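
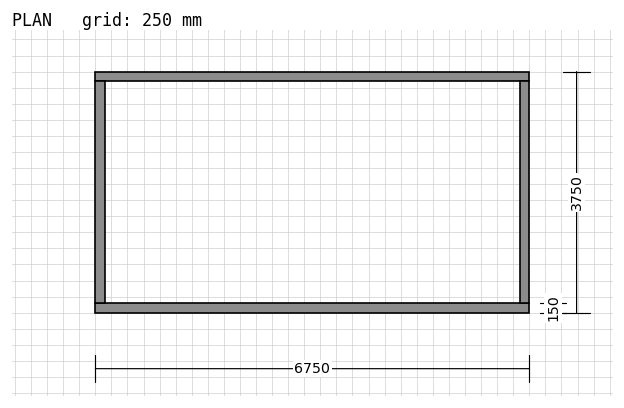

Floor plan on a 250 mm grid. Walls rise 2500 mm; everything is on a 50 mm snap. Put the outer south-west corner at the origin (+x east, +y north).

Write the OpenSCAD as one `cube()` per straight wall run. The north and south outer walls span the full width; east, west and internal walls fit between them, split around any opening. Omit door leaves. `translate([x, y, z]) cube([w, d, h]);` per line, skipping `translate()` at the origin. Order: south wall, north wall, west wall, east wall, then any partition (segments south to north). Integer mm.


cube([6750, 150, 2500]);
translate([0, 3600, 0]) cube([6750, 150, 2500]);
translate([0, 150, 0]) cube([150, 3450, 2500]);
translate([6600, 150, 0]) cube([150, 3450, 2500]);


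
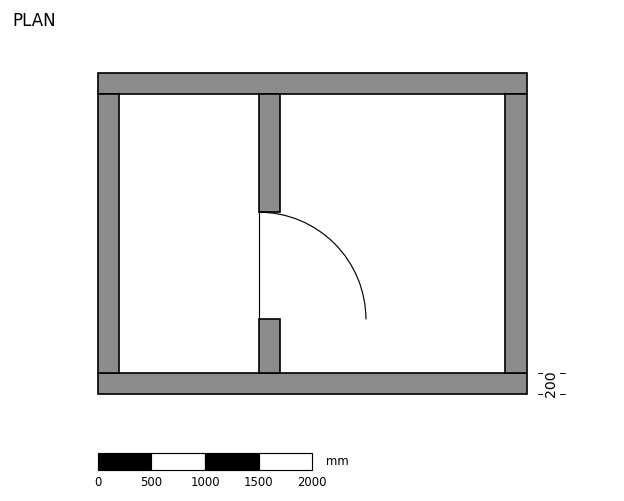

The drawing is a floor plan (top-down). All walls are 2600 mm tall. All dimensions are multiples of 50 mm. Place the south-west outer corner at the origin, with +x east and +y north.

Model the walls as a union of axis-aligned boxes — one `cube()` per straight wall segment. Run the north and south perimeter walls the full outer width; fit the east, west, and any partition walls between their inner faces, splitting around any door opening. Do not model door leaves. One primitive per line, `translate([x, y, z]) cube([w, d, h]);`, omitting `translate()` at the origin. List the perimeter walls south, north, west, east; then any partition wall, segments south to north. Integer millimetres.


cube([4000, 200, 2600]);
translate([0, 2800, 0]) cube([4000, 200, 2600]);
translate([0, 200, 0]) cube([200, 2600, 2600]);
translate([3800, 200, 0]) cube([200, 2600, 2600]);
translate([1500, 200, 0]) cube([200, 500, 2600]);
translate([1500, 1700, 0]) cube([200, 1100, 2600]);


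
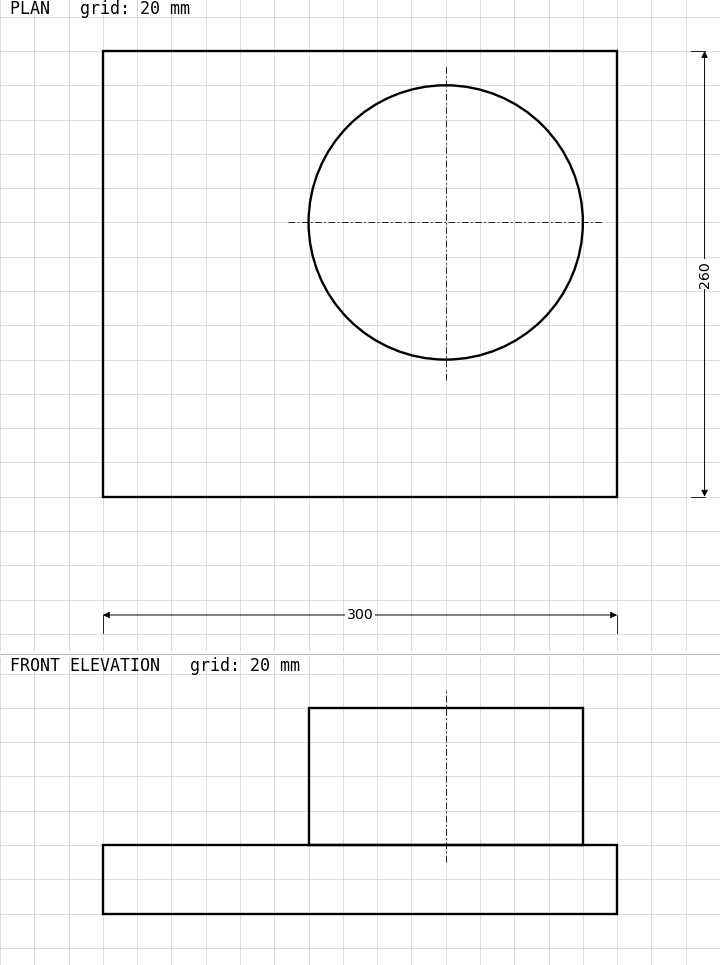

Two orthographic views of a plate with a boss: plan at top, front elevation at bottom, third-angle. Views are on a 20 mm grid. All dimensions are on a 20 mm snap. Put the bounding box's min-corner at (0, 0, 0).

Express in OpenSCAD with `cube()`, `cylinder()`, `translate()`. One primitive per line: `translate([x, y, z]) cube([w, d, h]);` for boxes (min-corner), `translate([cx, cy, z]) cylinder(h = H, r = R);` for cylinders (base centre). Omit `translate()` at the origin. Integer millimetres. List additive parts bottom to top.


cube([300, 260, 40]);
translate([200, 160, 40]) cylinder(h = 80, r = 80);


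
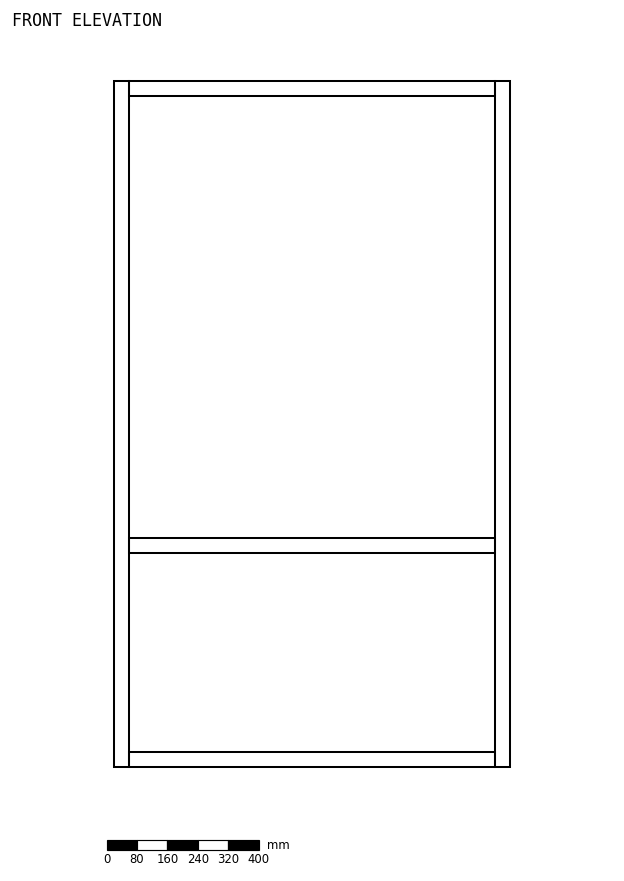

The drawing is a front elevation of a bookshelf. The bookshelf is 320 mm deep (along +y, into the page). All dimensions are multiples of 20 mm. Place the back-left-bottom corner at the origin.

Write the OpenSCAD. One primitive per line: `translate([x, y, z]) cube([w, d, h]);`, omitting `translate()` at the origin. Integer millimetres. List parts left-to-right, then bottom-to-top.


cube([40, 320, 1800]);
translate([40, 0, 0]) cube([960, 320, 40]);
translate([40, 0, 560]) cube([960, 320, 40]);
translate([40, 0, 1760]) cube([960, 320, 40]);
translate([1000, 0, 0]) cube([40, 320, 1800]);


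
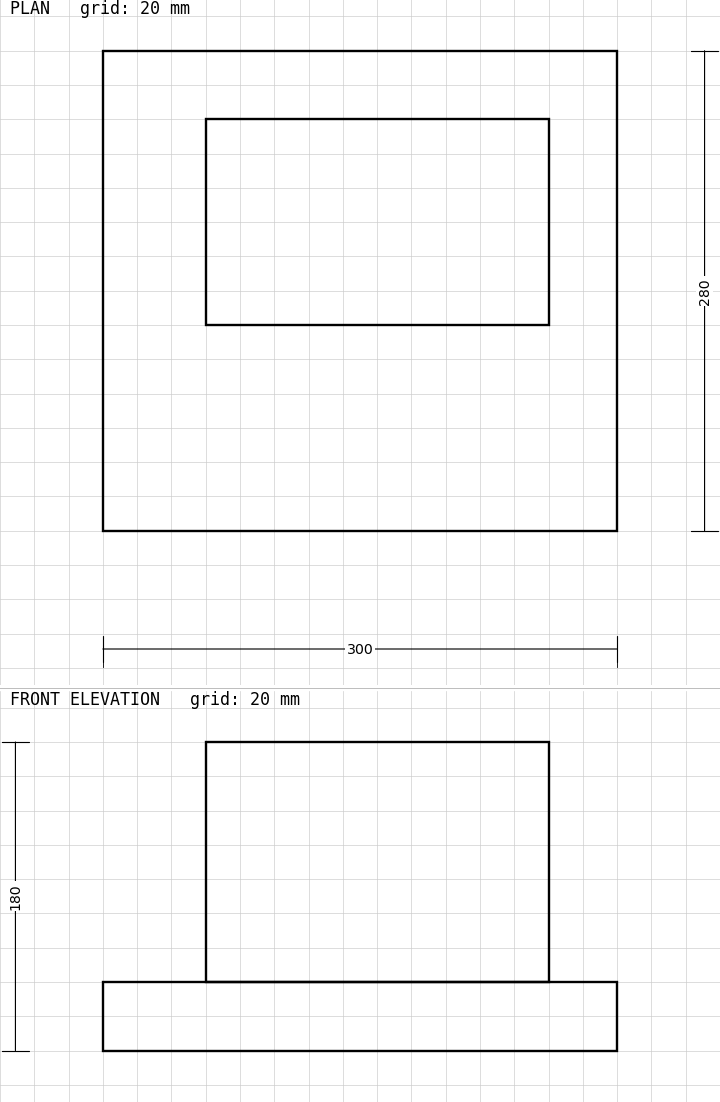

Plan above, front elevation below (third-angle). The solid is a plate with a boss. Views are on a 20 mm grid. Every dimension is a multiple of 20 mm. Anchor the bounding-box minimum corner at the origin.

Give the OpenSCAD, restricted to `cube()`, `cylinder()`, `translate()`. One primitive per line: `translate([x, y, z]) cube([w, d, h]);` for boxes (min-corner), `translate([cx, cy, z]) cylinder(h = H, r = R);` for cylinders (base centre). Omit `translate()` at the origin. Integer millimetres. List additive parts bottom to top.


cube([300, 280, 40]);
translate([60, 120, 40]) cube([200, 120, 140]);


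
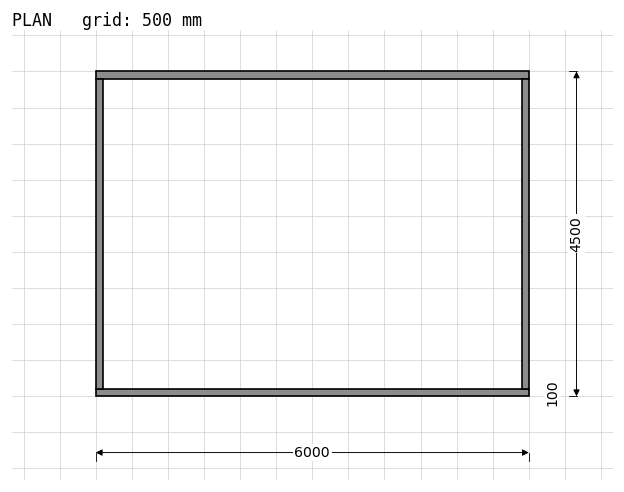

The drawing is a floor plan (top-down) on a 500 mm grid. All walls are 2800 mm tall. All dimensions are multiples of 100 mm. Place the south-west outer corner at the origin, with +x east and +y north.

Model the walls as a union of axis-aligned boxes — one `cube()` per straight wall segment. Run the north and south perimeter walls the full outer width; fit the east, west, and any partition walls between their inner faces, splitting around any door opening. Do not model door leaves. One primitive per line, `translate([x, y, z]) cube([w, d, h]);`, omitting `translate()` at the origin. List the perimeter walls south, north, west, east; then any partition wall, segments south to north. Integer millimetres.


cube([6000, 100, 2800]);
translate([0, 4400, 0]) cube([6000, 100, 2800]);
translate([0, 100, 0]) cube([100, 4300, 2800]);
translate([5900, 100, 0]) cube([100, 4300, 2800]);


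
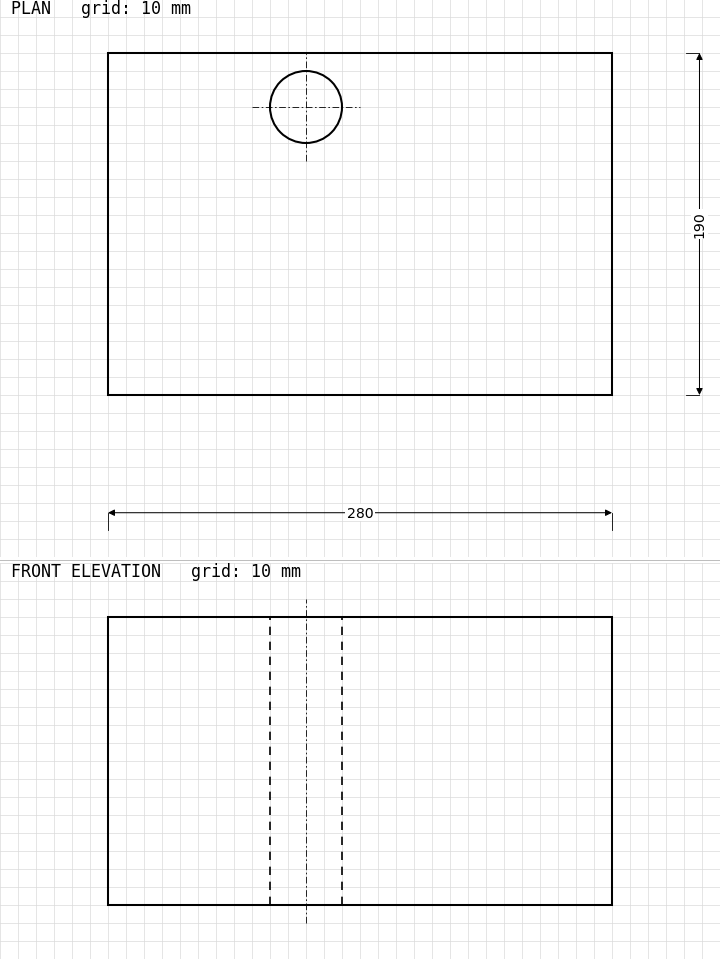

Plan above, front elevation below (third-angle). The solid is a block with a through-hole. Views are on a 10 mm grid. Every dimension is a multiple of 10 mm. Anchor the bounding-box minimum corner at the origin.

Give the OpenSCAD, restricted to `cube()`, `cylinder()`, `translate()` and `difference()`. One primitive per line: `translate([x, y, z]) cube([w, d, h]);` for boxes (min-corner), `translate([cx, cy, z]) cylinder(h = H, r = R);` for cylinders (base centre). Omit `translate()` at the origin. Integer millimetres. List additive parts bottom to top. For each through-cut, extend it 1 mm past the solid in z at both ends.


difference() {
  cube([280, 190, 160]);
  translate([110, 160, -1]) cylinder(h = 162, r = 20);
}


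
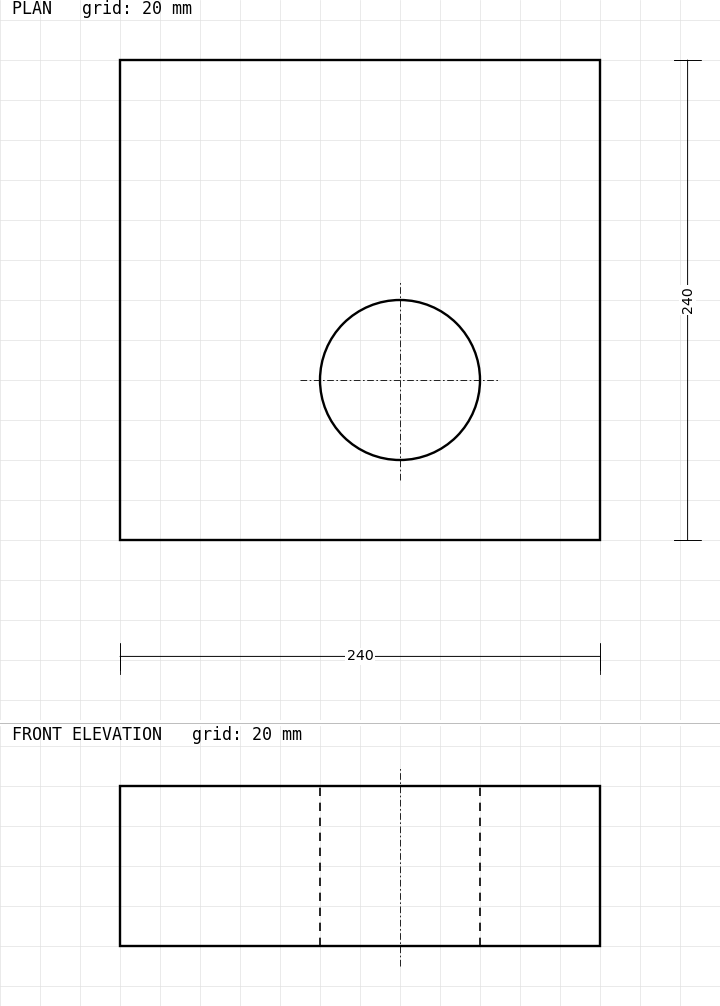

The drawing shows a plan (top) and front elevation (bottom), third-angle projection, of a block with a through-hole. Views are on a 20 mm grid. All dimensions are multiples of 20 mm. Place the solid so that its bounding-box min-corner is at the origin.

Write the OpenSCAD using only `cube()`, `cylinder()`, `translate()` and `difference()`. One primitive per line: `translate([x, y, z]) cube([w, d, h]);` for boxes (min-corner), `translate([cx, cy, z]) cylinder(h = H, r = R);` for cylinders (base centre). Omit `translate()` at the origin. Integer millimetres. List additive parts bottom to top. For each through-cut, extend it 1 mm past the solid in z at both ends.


difference() {
  cube([240, 240, 80]);
  translate([140, 80, -1]) cylinder(h = 82, r = 40);
}


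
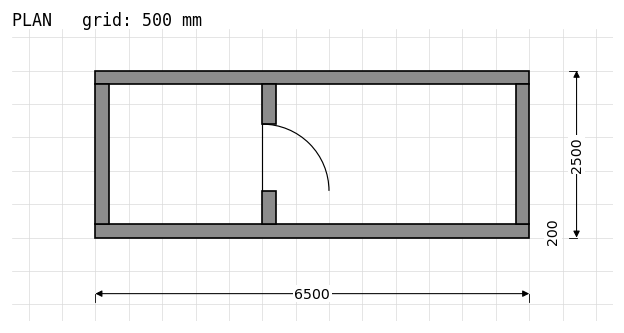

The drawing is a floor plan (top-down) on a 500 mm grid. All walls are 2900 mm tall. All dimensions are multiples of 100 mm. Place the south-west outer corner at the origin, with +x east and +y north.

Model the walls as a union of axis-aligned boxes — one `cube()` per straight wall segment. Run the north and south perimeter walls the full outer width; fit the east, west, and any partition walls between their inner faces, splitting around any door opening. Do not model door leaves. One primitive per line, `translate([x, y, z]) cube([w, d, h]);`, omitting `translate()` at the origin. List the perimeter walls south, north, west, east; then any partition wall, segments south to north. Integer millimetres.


cube([6500, 200, 2900]);
translate([0, 2300, 0]) cube([6500, 200, 2900]);
translate([0, 200, 0]) cube([200, 2100, 2900]);
translate([6300, 200, 0]) cube([200, 2100, 2900]);
translate([2500, 200, 0]) cube([200, 500, 2900]);
translate([2500, 1700, 0]) cube([200, 600, 2900]);


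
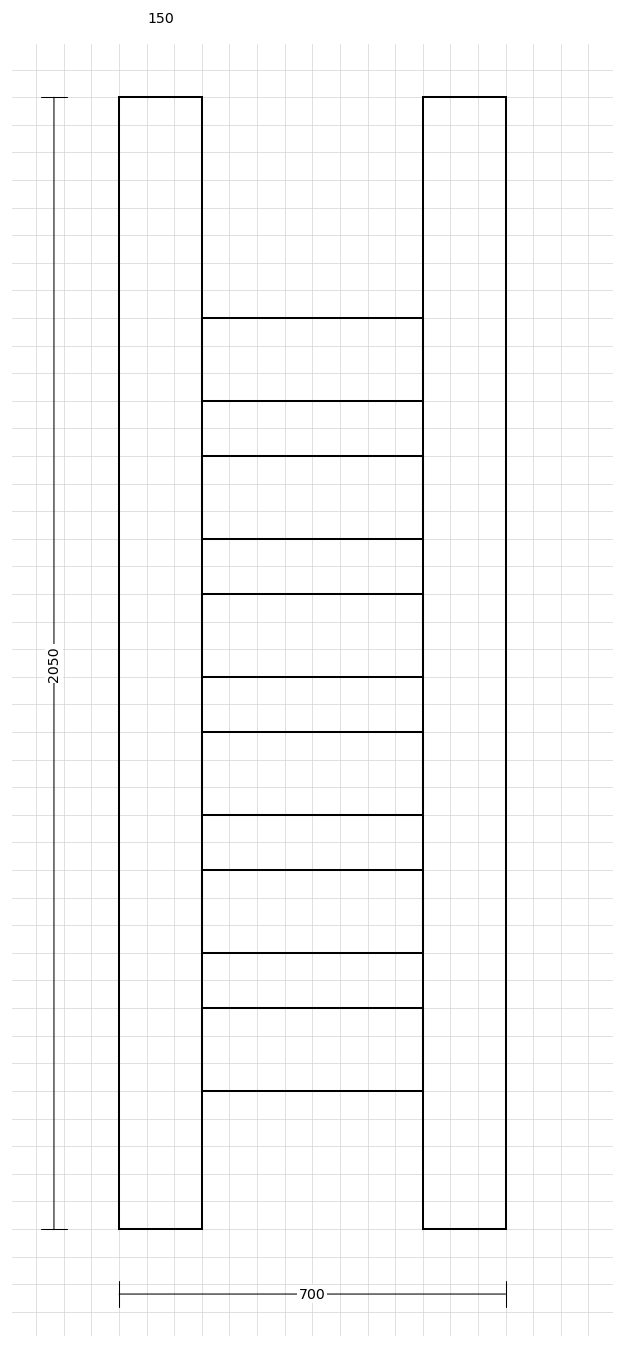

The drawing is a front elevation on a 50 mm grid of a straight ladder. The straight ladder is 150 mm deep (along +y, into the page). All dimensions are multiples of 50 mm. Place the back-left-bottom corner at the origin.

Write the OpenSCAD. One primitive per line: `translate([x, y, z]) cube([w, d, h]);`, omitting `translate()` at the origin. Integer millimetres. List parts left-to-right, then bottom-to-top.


cube([150, 150, 2050]);
translate([150, 0, 250]) cube([400, 150, 150]);
translate([150, 0, 500]) cube([400, 150, 150]);
translate([150, 0, 750]) cube([400, 150, 150]);
translate([150, 0, 1000]) cube([400, 150, 150]);
translate([150, 0, 1250]) cube([400, 150, 150]);
translate([150, 0, 1500]) cube([400, 150, 150]);
translate([550, 0, 0]) cube([150, 150, 2050]);


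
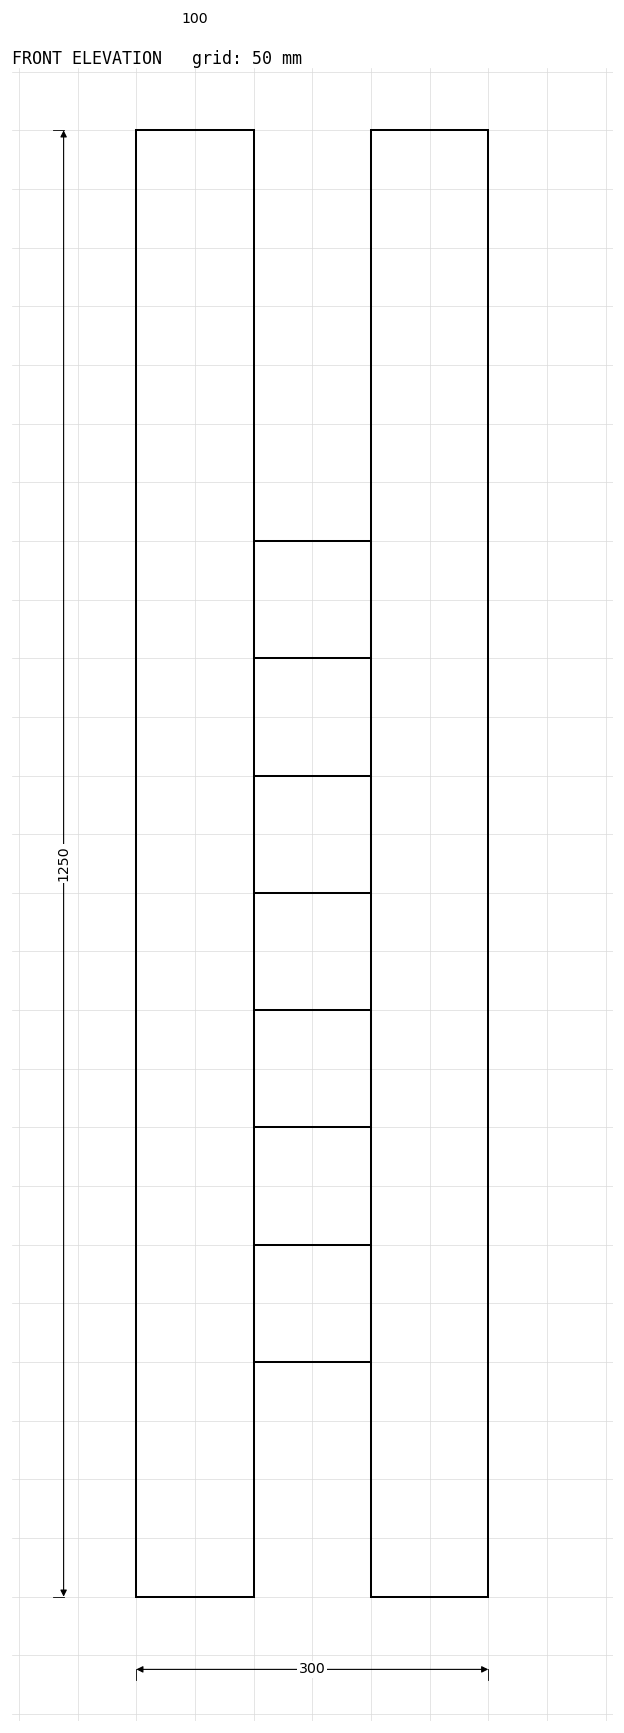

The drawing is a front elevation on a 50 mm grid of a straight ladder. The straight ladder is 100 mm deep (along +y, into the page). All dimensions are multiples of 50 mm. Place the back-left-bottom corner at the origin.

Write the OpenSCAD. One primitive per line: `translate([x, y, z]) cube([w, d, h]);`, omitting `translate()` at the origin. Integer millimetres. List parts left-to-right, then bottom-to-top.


cube([100, 100, 1250]);
translate([100, 0, 200]) cube([100, 100, 100]);
translate([100, 0, 400]) cube([100, 100, 100]);
translate([100, 0, 600]) cube([100, 100, 100]);
translate([100, 0, 800]) cube([100, 100, 100]);
translate([200, 0, 0]) cube([100, 100, 1250]);


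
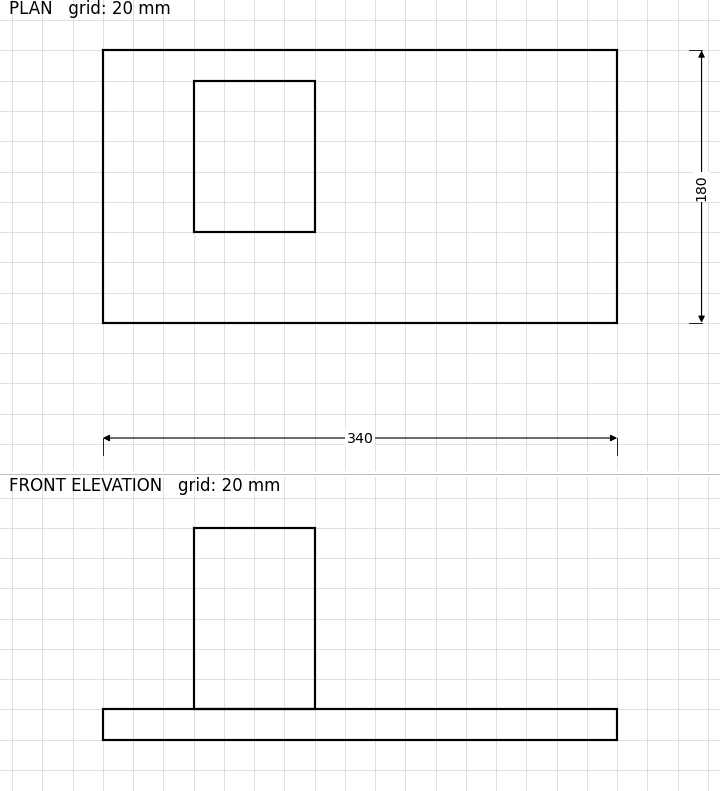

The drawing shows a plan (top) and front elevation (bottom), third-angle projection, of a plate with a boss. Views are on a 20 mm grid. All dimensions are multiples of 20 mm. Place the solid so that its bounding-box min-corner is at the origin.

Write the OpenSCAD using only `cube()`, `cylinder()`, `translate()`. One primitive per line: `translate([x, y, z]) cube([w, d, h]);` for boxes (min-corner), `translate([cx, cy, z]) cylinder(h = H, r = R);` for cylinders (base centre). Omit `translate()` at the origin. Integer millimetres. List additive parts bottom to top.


cube([340, 180, 20]);
translate([60, 60, 20]) cube([80, 100, 120]);


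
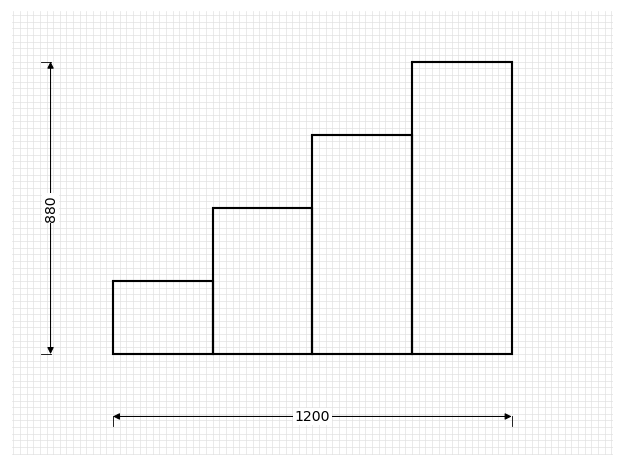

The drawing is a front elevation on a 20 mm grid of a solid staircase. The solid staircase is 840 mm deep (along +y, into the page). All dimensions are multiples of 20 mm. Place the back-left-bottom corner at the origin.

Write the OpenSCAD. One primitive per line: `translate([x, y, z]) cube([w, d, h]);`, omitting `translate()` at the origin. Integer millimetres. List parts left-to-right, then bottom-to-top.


cube([300, 840, 220]);
translate([300, 0, 0]) cube([300, 840, 440]);
translate([600, 0, 0]) cube([300, 840, 660]);
translate([900, 0, 0]) cube([300, 840, 880]);


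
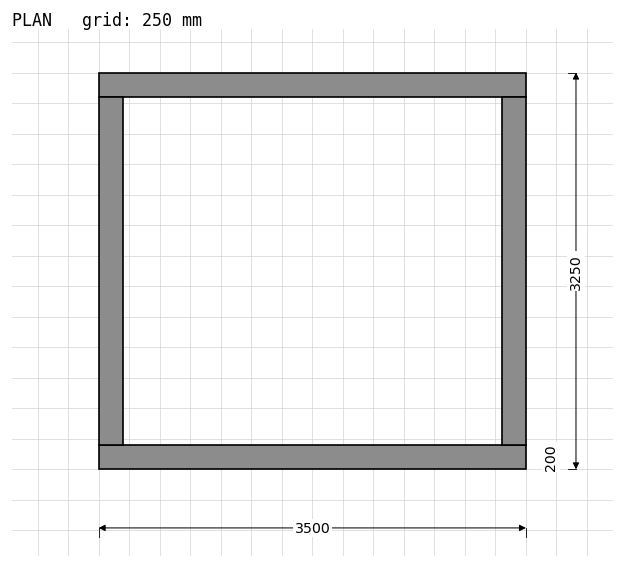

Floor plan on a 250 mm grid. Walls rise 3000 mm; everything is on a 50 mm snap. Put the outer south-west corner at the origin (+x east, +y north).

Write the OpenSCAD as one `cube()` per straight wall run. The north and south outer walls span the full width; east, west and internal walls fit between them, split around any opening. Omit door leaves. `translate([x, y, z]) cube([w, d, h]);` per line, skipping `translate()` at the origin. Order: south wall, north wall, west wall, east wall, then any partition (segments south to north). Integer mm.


cube([3500, 200, 3000]);
translate([0, 3050, 0]) cube([3500, 200, 3000]);
translate([0, 200, 0]) cube([200, 2850, 3000]);
translate([3300, 200, 0]) cube([200, 2850, 3000]);


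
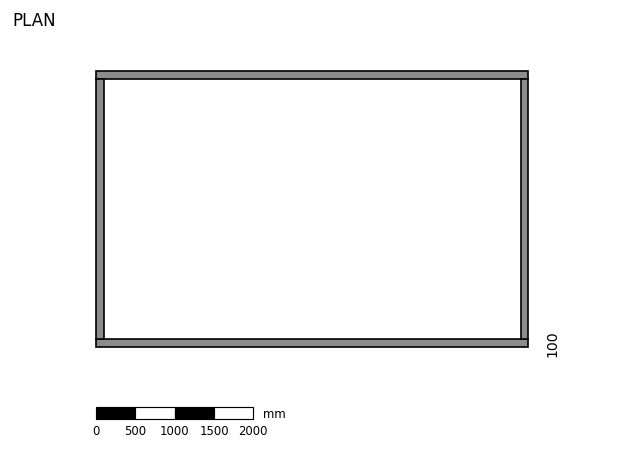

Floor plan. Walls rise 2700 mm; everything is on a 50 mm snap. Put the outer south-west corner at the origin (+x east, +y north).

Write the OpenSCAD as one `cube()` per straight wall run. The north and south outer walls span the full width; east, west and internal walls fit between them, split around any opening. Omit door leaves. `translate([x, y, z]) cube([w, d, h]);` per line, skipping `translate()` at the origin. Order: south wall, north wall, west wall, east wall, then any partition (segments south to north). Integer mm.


cube([5500, 100, 2700]);
translate([0, 3400, 0]) cube([5500, 100, 2700]);
translate([0, 100, 0]) cube([100, 3300, 2700]);
translate([5400, 100, 0]) cube([100, 3300, 2700]);


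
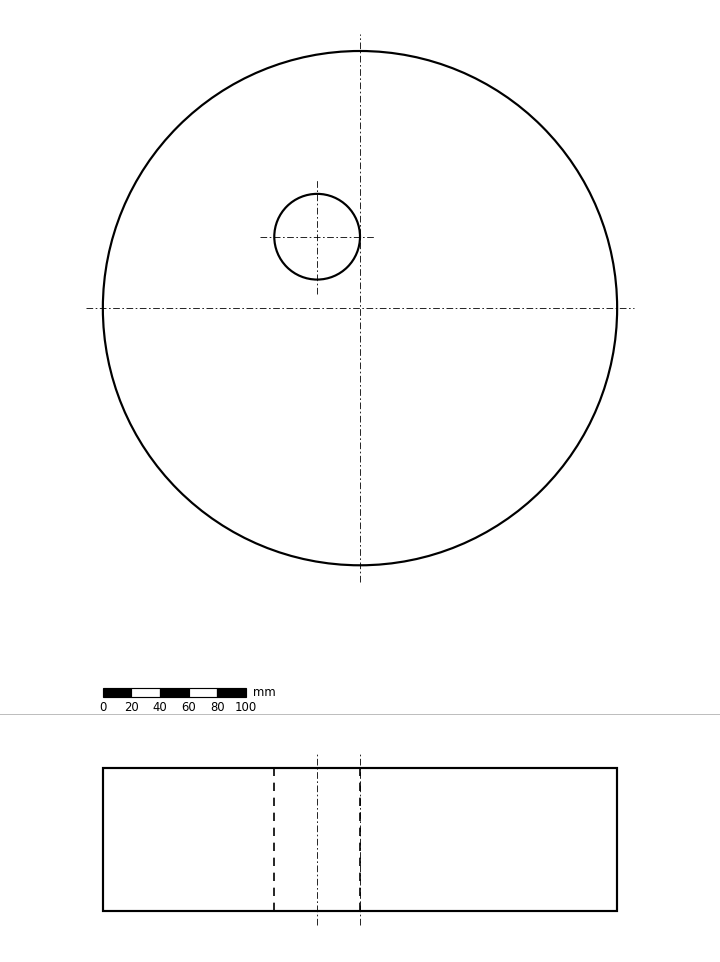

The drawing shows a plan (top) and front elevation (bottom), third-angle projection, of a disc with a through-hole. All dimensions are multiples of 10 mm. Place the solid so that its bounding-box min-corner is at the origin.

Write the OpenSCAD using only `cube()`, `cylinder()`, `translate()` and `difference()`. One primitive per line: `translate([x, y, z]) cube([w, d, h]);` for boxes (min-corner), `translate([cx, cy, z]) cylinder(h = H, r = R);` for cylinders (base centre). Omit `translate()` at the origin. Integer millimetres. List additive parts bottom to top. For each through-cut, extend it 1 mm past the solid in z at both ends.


difference() {
  translate([180, 180, 0]) cylinder(h = 100, r = 180);
  translate([150, 230, -1]) cylinder(h = 102, r = 30);
}


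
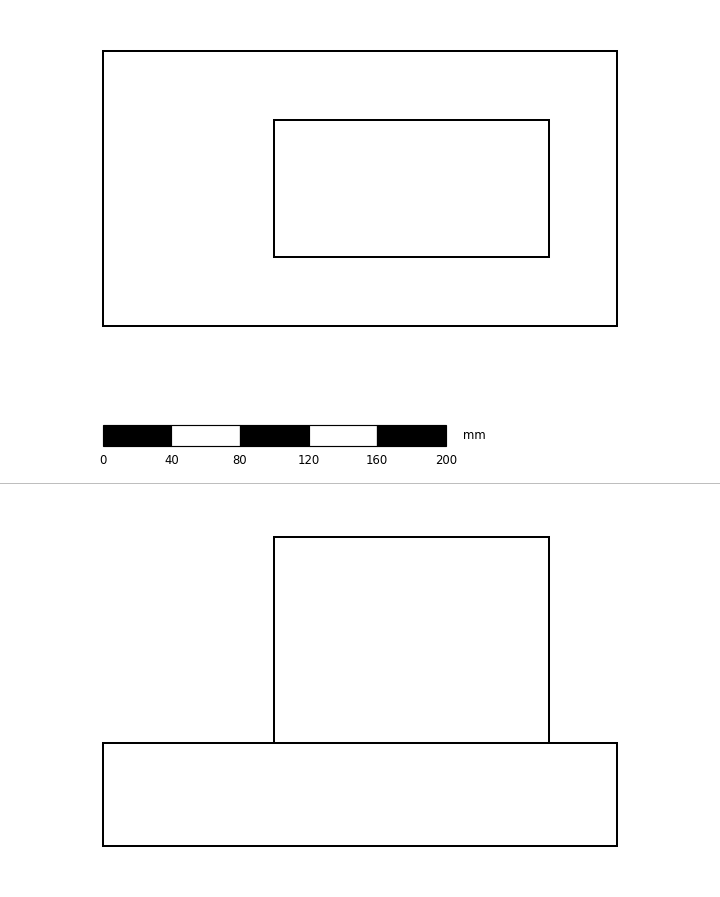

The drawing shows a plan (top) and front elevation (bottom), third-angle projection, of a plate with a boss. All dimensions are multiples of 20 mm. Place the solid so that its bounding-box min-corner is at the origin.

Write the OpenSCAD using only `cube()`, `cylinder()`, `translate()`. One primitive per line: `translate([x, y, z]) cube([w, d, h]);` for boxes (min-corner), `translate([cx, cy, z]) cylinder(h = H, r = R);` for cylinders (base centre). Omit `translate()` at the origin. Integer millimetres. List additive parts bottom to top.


cube([300, 160, 60]);
translate([100, 40, 60]) cube([160, 80, 120]);


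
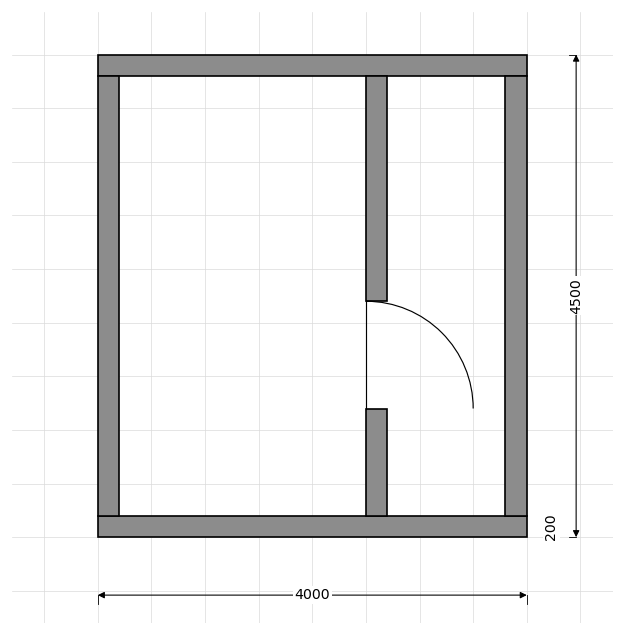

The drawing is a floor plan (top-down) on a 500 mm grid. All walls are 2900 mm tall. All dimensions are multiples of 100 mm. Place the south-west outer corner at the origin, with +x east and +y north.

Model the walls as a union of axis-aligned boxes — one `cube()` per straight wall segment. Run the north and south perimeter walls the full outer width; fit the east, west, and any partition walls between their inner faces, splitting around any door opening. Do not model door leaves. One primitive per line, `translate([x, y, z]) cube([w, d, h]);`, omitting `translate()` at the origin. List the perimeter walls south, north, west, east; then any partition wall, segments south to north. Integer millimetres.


cube([4000, 200, 2900]);
translate([0, 4300, 0]) cube([4000, 200, 2900]);
translate([0, 200, 0]) cube([200, 4100, 2900]);
translate([3800, 200, 0]) cube([200, 4100, 2900]);
translate([2500, 200, 0]) cube([200, 1000, 2900]);
translate([2500, 2200, 0]) cube([200, 2100, 2900]);


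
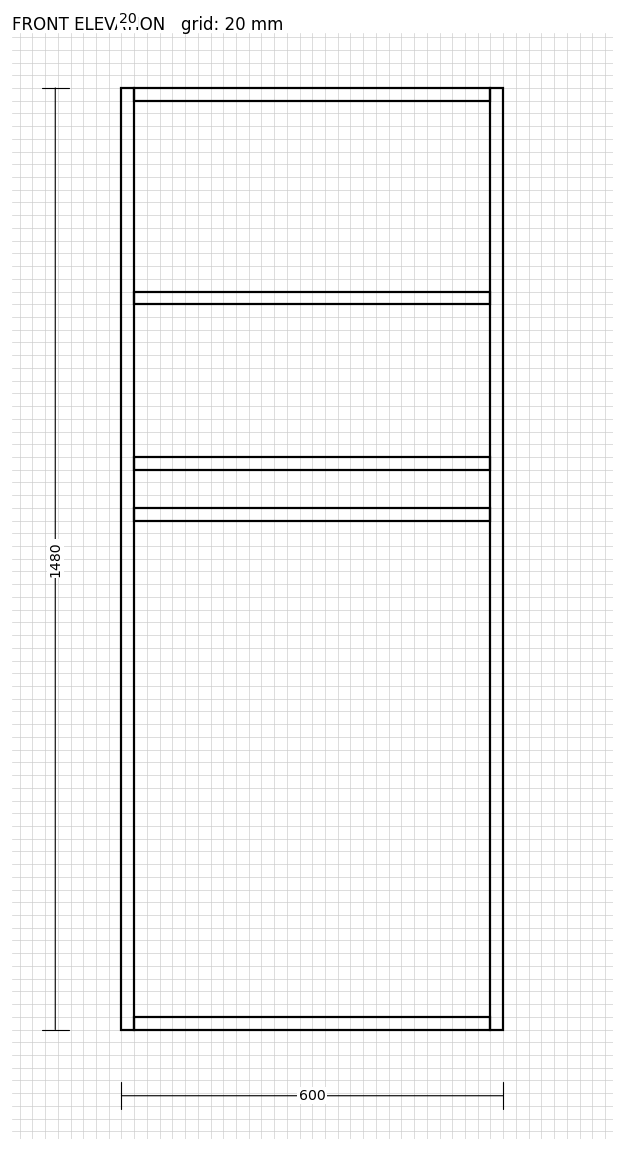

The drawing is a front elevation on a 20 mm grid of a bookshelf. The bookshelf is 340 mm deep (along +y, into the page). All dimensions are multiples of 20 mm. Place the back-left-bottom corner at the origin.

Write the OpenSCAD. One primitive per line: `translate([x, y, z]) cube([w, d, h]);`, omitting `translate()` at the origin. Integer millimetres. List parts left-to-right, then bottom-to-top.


cube([20, 340, 1480]);
translate([20, 0, 0]) cube([560, 340, 20]);
translate([20, 0, 800]) cube([560, 340, 20]);
translate([20, 0, 880]) cube([560, 340, 20]);
translate([20, 0, 1140]) cube([560, 340, 20]);
translate([20, 0, 1460]) cube([560, 340, 20]);
translate([580, 0, 0]) cube([20, 340, 1480]);


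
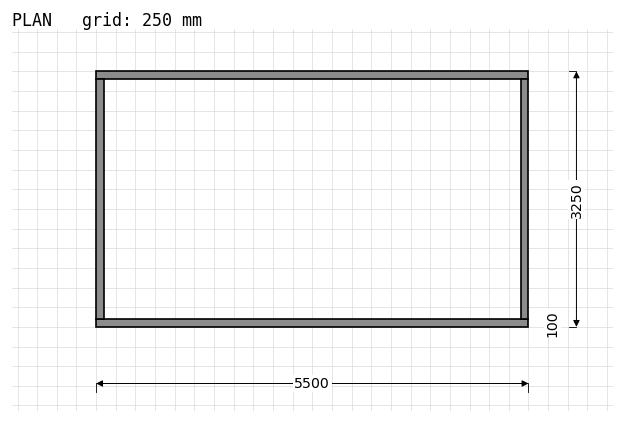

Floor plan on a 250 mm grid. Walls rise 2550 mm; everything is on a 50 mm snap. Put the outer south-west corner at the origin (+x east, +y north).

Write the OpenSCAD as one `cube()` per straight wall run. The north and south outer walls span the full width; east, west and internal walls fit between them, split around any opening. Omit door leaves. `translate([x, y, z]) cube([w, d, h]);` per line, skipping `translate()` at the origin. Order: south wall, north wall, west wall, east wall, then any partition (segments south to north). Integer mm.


cube([5500, 100, 2550]);
translate([0, 3150, 0]) cube([5500, 100, 2550]);
translate([0, 100, 0]) cube([100, 3050, 2550]);
translate([5400, 100, 0]) cube([100, 3050, 2550]);


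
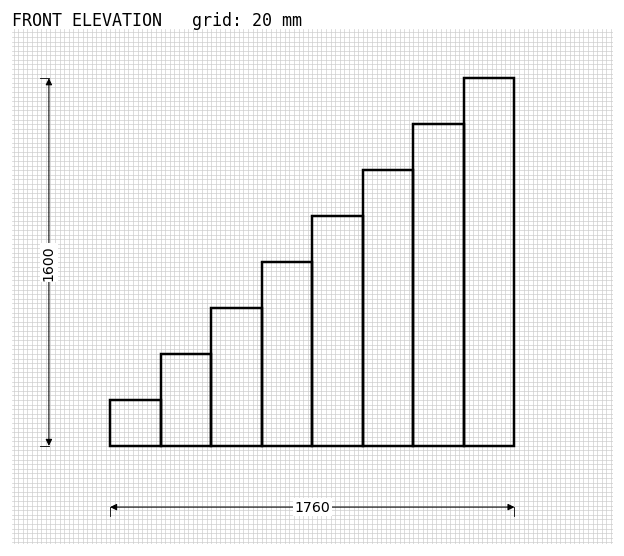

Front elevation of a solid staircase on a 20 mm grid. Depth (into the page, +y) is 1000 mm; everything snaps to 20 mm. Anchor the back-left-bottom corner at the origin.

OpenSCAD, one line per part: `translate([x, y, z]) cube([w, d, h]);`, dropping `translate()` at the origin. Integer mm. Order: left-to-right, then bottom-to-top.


cube([220, 1000, 200]);
translate([220, 0, 0]) cube([220, 1000, 400]);
translate([440, 0, 0]) cube([220, 1000, 600]);
translate([660, 0, 0]) cube([220, 1000, 800]);
translate([880, 0, 0]) cube([220, 1000, 1000]);
translate([1100, 0, 0]) cube([220, 1000, 1200]);
translate([1320, 0, 0]) cube([220, 1000, 1400]);
translate([1540, 0, 0]) cube([220, 1000, 1600]);


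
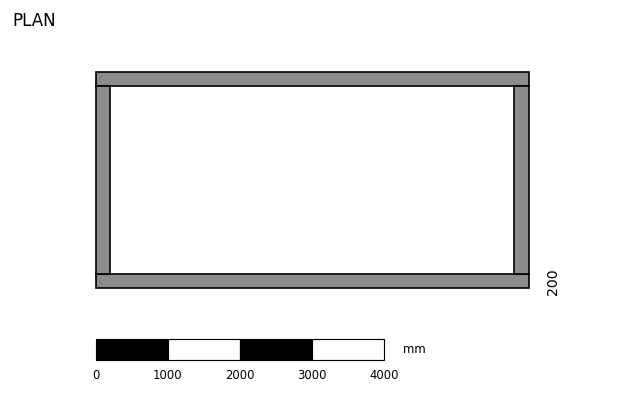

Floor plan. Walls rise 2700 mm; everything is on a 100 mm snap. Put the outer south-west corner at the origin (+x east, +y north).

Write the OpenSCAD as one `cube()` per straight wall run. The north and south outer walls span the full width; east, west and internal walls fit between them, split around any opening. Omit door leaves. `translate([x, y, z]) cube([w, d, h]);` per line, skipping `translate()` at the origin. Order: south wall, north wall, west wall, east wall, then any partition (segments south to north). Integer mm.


cube([6000, 200, 2700]);
translate([0, 2800, 0]) cube([6000, 200, 2700]);
translate([0, 200, 0]) cube([200, 2600, 2700]);
translate([5800, 200, 0]) cube([200, 2600, 2700]);


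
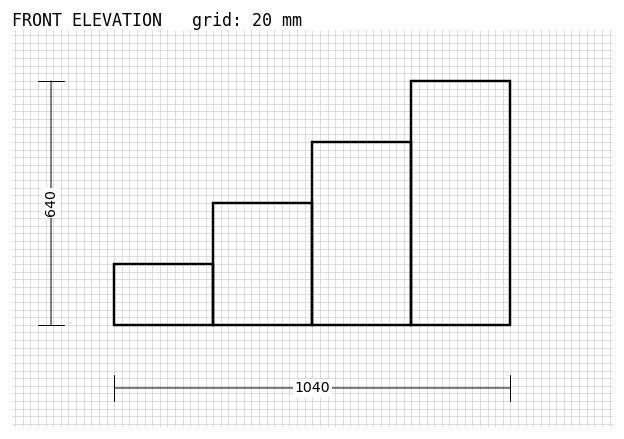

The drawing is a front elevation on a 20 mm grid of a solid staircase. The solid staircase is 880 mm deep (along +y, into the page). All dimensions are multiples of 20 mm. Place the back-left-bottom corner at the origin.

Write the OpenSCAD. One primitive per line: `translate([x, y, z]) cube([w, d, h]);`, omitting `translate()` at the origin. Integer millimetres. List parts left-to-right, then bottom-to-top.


cube([260, 880, 160]);
translate([260, 0, 0]) cube([260, 880, 320]);
translate([520, 0, 0]) cube([260, 880, 480]);
translate([780, 0, 0]) cube([260, 880, 640]);


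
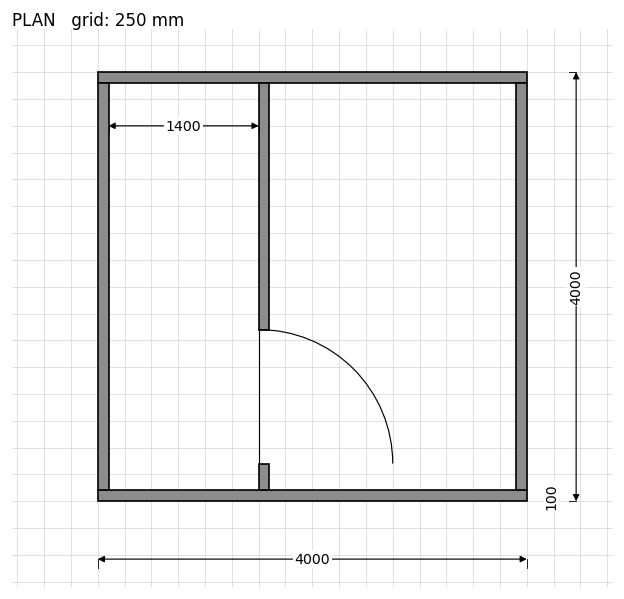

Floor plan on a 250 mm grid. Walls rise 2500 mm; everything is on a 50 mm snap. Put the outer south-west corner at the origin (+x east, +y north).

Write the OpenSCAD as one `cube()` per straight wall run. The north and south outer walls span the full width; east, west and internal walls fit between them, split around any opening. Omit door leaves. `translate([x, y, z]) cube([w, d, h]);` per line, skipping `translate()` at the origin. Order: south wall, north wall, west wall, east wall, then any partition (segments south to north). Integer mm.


cube([4000, 100, 2500]);
translate([0, 3900, 0]) cube([4000, 100, 2500]);
translate([0, 100, 0]) cube([100, 3800, 2500]);
translate([3900, 100, 0]) cube([100, 3800, 2500]);
translate([1500, 100, 0]) cube([100, 250, 2500]);
translate([1500, 1600, 0]) cube([100, 2300, 2500]);


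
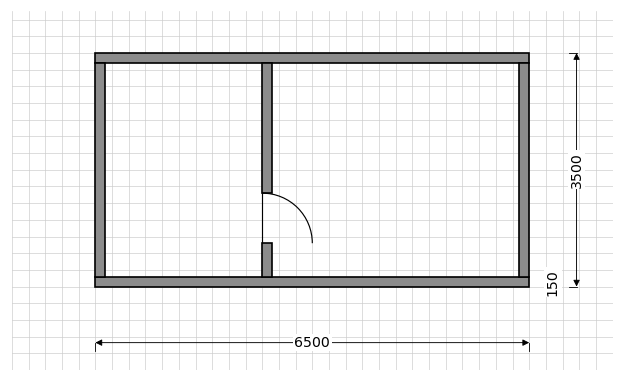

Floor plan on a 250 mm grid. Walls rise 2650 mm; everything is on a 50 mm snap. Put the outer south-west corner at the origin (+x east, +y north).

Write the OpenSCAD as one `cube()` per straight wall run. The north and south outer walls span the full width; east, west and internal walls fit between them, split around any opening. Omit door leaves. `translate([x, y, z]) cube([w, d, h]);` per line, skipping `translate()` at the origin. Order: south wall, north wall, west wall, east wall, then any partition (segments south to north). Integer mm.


cube([6500, 150, 2650]);
translate([0, 3350, 0]) cube([6500, 150, 2650]);
translate([0, 150, 0]) cube([150, 3200, 2650]);
translate([6350, 150, 0]) cube([150, 3200, 2650]);
translate([2500, 150, 0]) cube([150, 500, 2650]);
translate([2500, 1400, 0]) cube([150, 1950, 2650]);


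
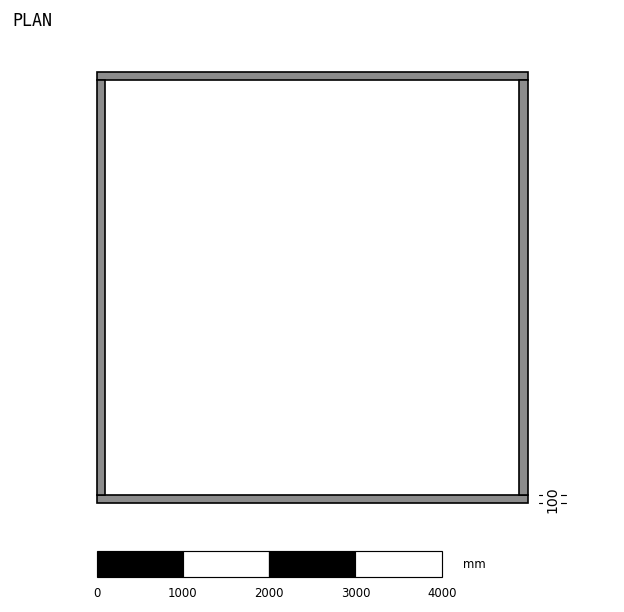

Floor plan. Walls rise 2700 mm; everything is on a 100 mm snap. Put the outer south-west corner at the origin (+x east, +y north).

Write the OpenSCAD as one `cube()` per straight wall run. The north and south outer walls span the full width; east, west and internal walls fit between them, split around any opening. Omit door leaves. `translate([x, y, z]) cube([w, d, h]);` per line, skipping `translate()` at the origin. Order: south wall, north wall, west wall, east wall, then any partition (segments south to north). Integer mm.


cube([5000, 100, 2700]);
translate([0, 4900, 0]) cube([5000, 100, 2700]);
translate([0, 100, 0]) cube([100, 4800, 2700]);
translate([4900, 100, 0]) cube([100, 4800, 2700]);


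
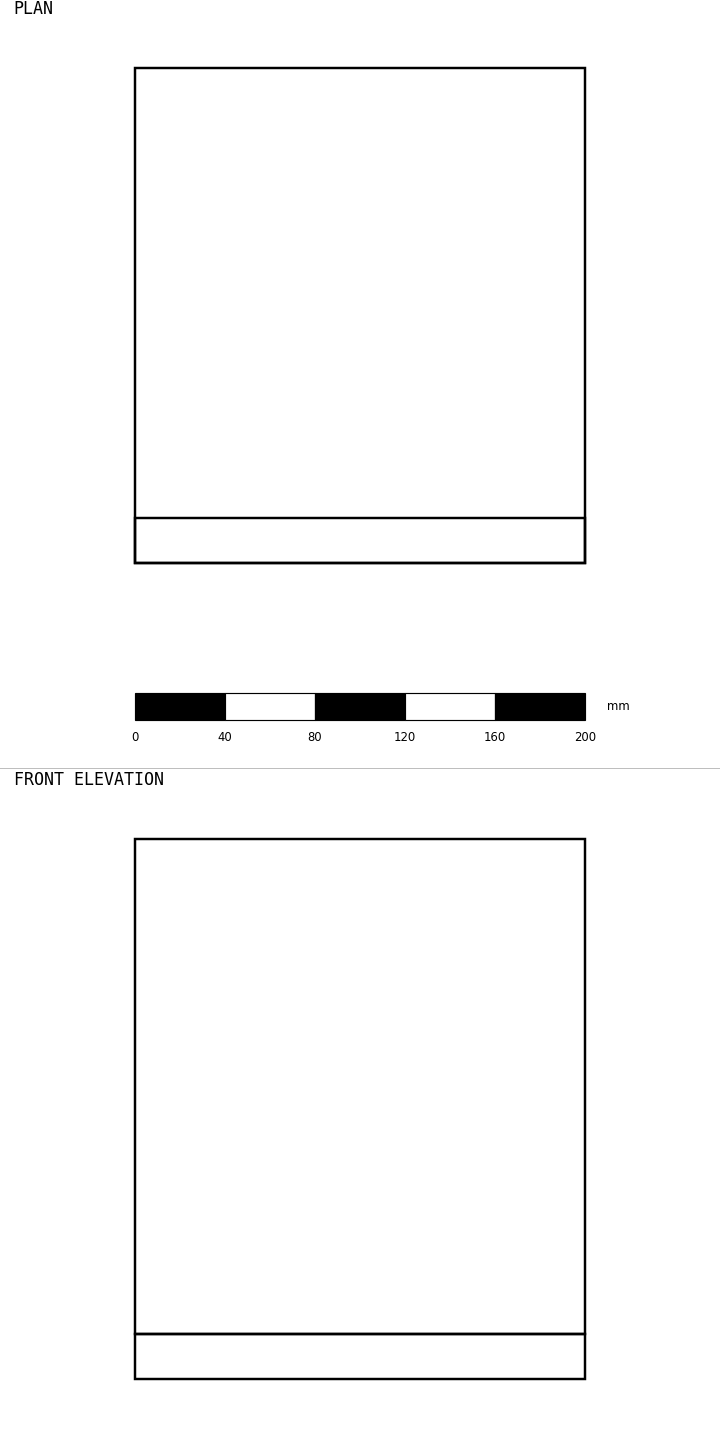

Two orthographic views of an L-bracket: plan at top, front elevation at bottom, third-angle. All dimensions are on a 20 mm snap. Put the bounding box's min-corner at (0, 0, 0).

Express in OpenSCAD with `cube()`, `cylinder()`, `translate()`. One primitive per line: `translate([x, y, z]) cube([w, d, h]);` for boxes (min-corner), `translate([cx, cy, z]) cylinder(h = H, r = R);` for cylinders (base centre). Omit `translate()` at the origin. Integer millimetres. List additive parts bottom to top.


cube([200, 220, 20]);
translate([0, 0, 20]) cube([200, 20, 220]);


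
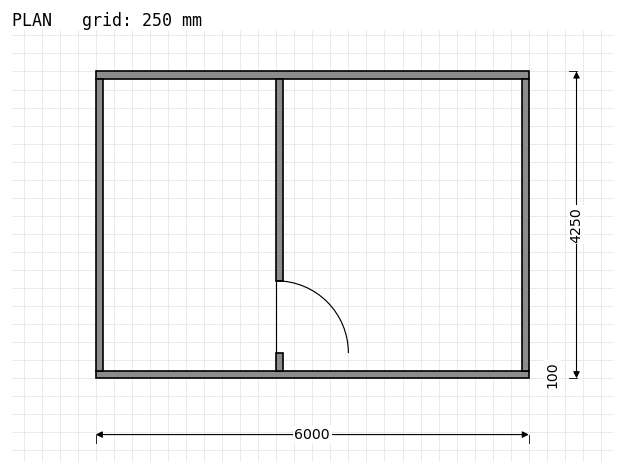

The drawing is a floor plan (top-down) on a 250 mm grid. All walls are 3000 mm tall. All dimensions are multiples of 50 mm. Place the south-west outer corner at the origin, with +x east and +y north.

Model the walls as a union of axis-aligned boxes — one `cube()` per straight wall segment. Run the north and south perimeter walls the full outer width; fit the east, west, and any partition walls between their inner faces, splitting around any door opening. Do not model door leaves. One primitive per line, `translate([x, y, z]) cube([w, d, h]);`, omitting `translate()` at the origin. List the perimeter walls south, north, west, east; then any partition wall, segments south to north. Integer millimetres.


cube([6000, 100, 3000]);
translate([0, 4150, 0]) cube([6000, 100, 3000]);
translate([0, 100, 0]) cube([100, 4050, 3000]);
translate([5900, 100, 0]) cube([100, 4050, 3000]);
translate([2500, 100, 0]) cube([100, 250, 3000]);
translate([2500, 1350, 0]) cube([100, 2800, 3000]);


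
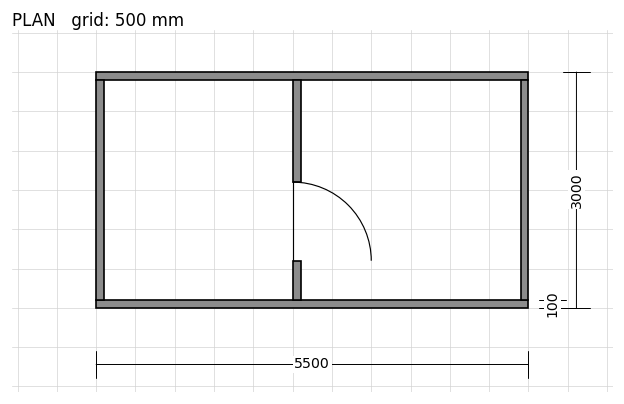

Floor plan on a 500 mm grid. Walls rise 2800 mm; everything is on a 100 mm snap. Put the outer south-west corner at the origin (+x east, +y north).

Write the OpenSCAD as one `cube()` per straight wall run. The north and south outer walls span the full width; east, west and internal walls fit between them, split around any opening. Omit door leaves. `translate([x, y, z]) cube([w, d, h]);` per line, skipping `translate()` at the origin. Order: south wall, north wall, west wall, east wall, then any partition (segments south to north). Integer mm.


cube([5500, 100, 2800]);
translate([0, 2900, 0]) cube([5500, 100, 2800]);
translate([0, 100, 0]) cube([100, 2800, 2800]);
translate([5400, 100, 0]) cube([100, 2800, 2800]);
translate([2500, 100, 0]) cube([100, 500, 2800]);
translate([2500, 1600, 0]) cube([100, 1300, 2800]);


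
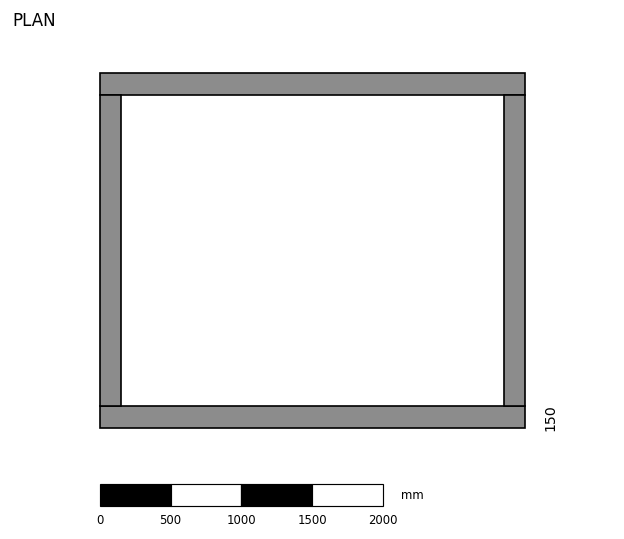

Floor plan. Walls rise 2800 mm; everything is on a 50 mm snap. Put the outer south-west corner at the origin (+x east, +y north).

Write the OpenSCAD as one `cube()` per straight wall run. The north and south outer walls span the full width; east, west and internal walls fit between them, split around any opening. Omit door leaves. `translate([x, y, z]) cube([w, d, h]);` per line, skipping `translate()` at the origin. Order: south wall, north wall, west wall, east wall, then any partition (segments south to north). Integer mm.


cube([3000, 150, 2800]);
translate([0, 2350, 0]) cube([3000, 150, 2800]);
translate([0, 150, 0]) cube([150, 2200, 2800]);
translate([2850, 150, 0]) cube([150, 2200, 2800]);


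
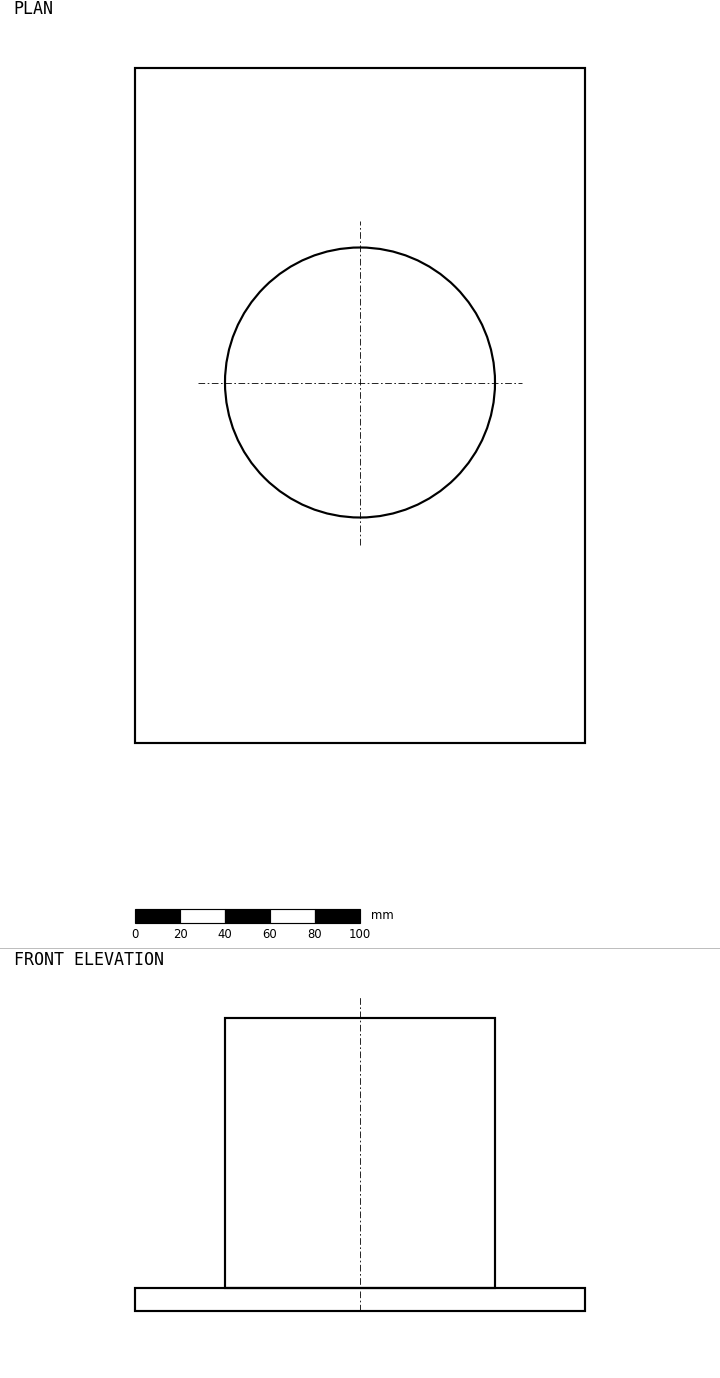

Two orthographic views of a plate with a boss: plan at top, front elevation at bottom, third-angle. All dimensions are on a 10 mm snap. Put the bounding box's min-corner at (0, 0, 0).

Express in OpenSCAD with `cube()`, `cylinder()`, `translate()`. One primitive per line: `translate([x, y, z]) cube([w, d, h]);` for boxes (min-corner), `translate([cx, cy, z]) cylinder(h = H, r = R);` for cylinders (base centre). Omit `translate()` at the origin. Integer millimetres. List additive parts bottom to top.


cube([200, 300, 10]);
translate([100, 160, 10]) cylinder(h = 120, r = 60);


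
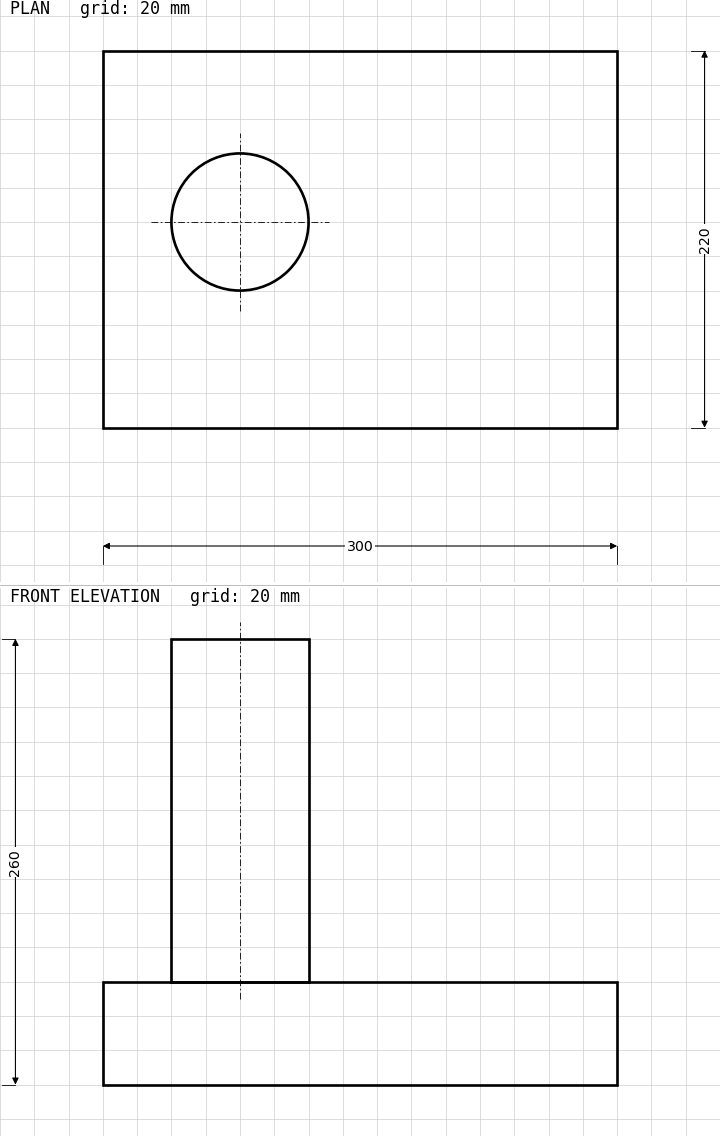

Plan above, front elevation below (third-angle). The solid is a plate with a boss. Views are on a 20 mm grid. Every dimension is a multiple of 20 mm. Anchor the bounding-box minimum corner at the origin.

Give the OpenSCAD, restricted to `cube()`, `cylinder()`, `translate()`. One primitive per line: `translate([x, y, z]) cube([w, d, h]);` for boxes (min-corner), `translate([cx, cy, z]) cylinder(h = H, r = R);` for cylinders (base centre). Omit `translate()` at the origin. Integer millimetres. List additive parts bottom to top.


cube([300, 220, 60]);
translate([80, 120, 60]) cylinder(h = 200, r = 40);


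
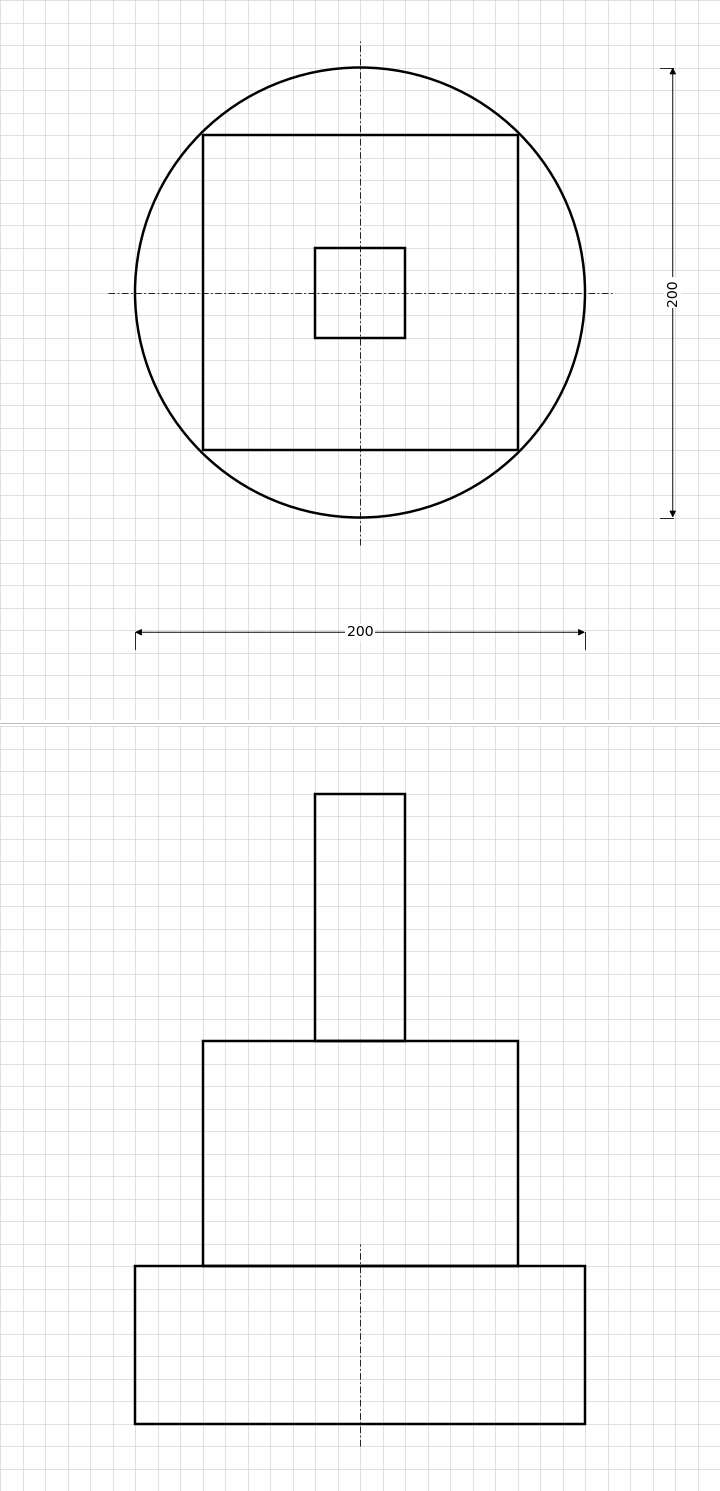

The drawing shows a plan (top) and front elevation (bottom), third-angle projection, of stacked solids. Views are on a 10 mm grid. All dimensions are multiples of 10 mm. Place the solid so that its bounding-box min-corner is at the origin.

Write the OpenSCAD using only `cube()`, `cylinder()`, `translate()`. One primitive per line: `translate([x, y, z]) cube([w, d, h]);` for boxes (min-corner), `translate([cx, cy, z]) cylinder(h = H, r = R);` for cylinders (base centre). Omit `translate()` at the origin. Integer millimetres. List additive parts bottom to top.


translate([100, 100, 0]) cylinder(h = 70, r = 100);
translate([30, 30, 70]) cube([140, 140, 100]);
translate([80, 80, 170]) cube([40, 40, 110]);


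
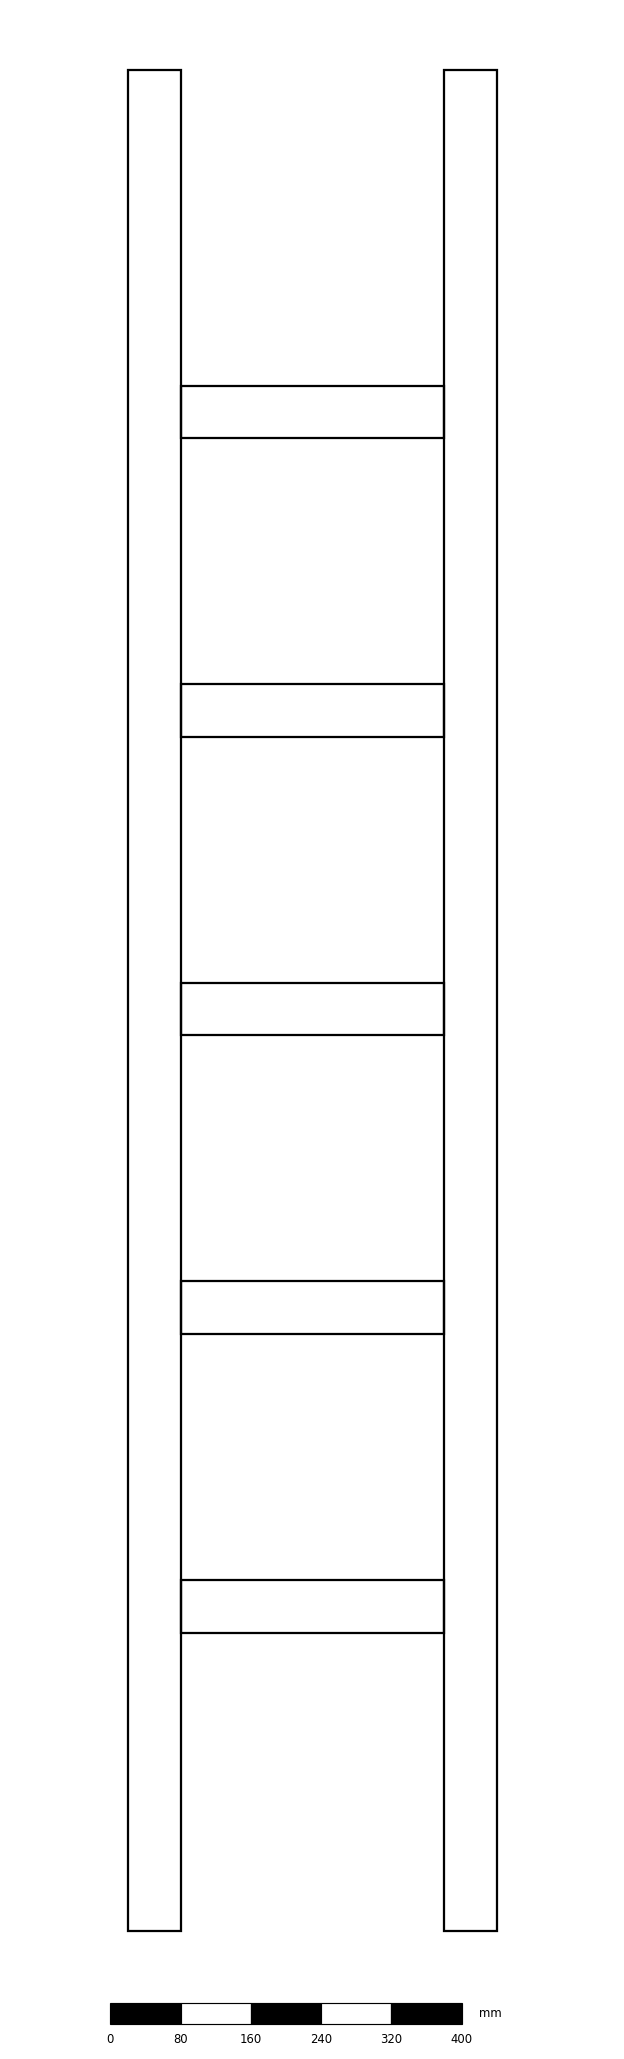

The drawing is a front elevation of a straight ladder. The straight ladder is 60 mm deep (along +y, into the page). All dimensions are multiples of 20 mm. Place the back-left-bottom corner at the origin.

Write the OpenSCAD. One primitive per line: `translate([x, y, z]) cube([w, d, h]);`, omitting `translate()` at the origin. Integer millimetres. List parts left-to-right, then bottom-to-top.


cube([60, 60, 2120]);
translate([60, 0, 340]) cube([300, 60, 60]);
translate([60, 0, 680]) cube([300, 60, 60]);
translate([60, 0, 1020]) cube([300, 60, 60]);
translate([60, 0, 1360]) cube([300, 60, 60]);
translate([60, 0, 1700]) cube([300, 60, 60]);
translate([360, 0, 0]) cube([60, 60, 2120]);


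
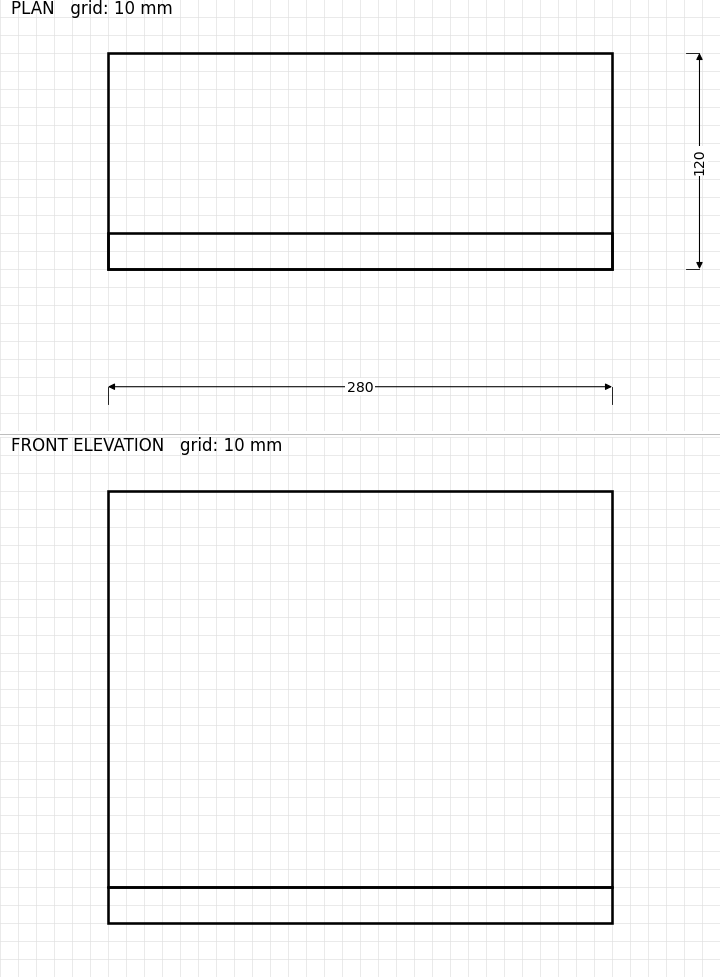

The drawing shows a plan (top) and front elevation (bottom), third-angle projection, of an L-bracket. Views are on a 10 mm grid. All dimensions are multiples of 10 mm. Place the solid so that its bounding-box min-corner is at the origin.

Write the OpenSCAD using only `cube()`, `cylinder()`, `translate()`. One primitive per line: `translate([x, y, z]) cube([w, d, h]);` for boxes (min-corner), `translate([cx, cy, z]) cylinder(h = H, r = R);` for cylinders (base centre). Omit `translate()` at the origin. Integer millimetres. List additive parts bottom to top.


cube([280, 120, 20]);
translate([0, 0, 20]) cube([280, 20, 220]);


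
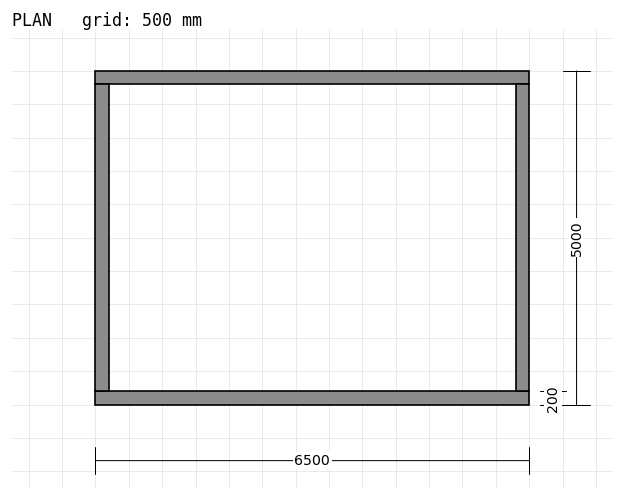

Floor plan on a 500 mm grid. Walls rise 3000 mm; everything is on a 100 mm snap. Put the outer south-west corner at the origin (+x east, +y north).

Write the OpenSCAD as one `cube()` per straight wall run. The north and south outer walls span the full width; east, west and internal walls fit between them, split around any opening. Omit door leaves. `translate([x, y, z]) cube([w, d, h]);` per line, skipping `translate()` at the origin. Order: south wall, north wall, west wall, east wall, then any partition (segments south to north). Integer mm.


cube([6500, 200, 3000]);
translate([0, 4800, 0]) cube([6500, 200, 3000]);
translate([0, 200, 0]) cube([200, 4600, 3000]);
translate([6300, 200, 0]) cube([200, 4600, 3000]);


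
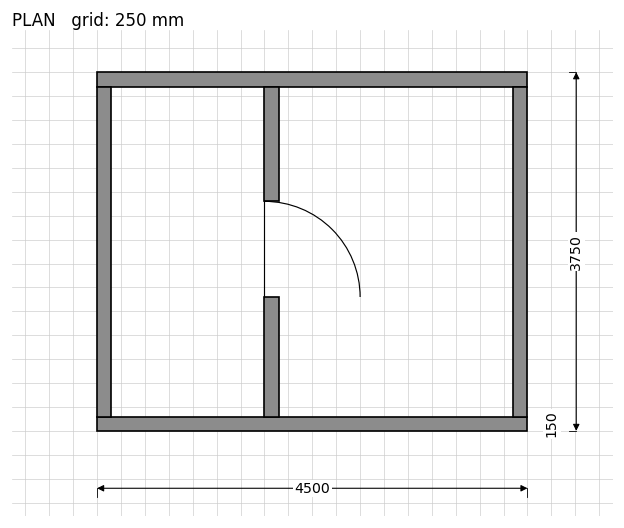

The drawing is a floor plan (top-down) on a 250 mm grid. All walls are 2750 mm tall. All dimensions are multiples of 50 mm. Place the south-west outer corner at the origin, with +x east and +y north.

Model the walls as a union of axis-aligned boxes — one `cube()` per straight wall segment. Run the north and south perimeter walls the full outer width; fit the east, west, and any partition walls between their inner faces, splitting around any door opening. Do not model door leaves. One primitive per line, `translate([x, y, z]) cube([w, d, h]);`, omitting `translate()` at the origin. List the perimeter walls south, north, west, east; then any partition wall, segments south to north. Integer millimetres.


cube([4500, 150, 2750]);
translate([0, 3600, 0]) cube([4500, 150, 2750]);
translate([0, 150, 0]) cube([150, 3450, 2750]);
translate([4350, 150, 0]) cube([150, 3450, 2750]);
translate([1750, 150, 0]) cube([150, 1250, 2750]);
translate([1750, 2400, 0]) cube([150, 1200, 2750]);


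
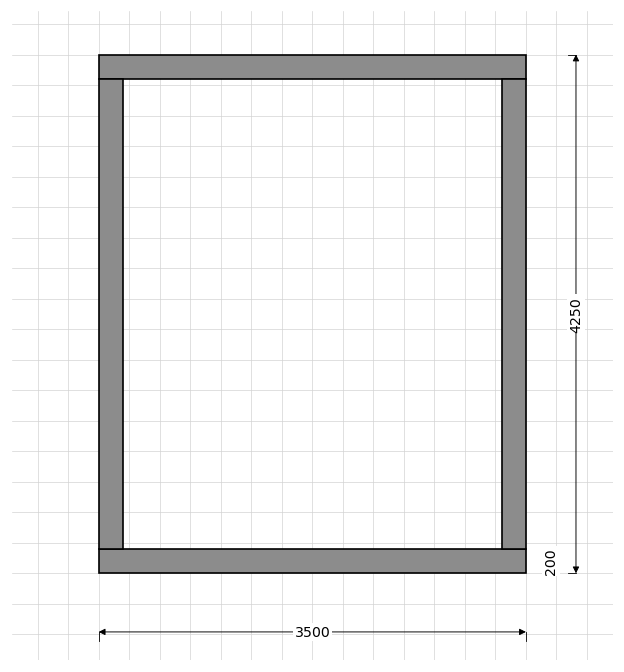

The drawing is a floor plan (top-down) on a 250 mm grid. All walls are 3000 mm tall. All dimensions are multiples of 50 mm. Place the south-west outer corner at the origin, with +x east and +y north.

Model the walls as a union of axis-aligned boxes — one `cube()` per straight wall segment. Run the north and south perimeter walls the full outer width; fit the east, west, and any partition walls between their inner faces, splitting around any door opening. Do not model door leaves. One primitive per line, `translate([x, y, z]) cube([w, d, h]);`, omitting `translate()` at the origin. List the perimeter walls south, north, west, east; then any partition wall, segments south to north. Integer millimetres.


cube([3500, 200, 3000]);
translate([0, 4050, 0]) cube([3500, 200, 3000]);
translate([0, 200, 0]) cube([200, 3850, 3000]);
translate([3300, 200, 0]) cube([200, 3850, 3000]);


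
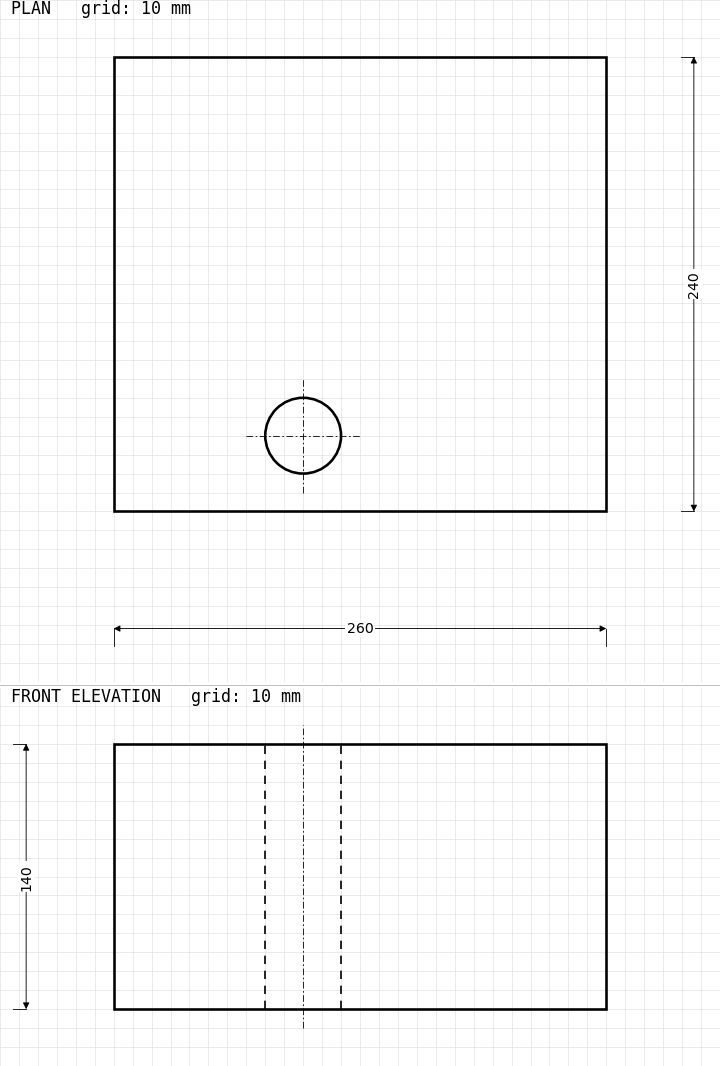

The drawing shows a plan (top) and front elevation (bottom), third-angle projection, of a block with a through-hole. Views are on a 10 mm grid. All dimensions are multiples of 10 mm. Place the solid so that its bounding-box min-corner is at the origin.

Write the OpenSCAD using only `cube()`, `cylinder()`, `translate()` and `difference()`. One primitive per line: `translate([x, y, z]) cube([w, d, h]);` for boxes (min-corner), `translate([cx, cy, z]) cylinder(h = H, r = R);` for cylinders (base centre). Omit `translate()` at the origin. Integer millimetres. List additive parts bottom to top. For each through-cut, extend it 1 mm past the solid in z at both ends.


difference() {
  cube([260, 240, 140]);
  translate([100, 40, -1]) cylinder(h = 142, r = 20);
}
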